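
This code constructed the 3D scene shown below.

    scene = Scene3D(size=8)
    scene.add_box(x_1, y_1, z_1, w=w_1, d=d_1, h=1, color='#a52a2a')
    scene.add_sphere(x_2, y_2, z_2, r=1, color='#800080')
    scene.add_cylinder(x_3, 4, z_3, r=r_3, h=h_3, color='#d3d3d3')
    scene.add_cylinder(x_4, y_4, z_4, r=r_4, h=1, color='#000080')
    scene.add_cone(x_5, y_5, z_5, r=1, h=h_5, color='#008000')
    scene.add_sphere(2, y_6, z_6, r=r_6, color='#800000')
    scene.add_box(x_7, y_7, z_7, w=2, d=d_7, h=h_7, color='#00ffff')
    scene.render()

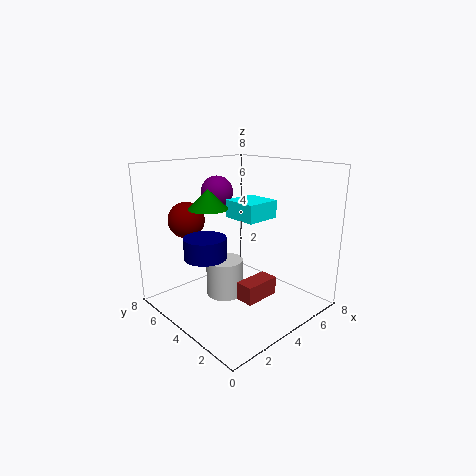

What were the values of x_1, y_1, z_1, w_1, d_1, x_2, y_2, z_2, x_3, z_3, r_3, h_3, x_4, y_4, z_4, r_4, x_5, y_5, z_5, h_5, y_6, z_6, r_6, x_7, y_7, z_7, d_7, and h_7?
x_1 = 3, y_1 = 2, z_1 = 1, w_1 = 2, d_1 = 1, x_2 = 5, y_2 = 7, z_2 = 6, x_3 = 3, z_3 = 1, r_3 = 1, h_3 = 2, x_4 = 1, y_4 = 3, z_4 = 4, r_4 = 1, x_5 = 2, y_5 = 4, z_5 = 6, h_5 = 1, y_6 = 6, z_6 = 5, r_6 = 1, x_7 = 4, y_7 = 3, z_7 = 5, d_7 = 2, h_7 = 1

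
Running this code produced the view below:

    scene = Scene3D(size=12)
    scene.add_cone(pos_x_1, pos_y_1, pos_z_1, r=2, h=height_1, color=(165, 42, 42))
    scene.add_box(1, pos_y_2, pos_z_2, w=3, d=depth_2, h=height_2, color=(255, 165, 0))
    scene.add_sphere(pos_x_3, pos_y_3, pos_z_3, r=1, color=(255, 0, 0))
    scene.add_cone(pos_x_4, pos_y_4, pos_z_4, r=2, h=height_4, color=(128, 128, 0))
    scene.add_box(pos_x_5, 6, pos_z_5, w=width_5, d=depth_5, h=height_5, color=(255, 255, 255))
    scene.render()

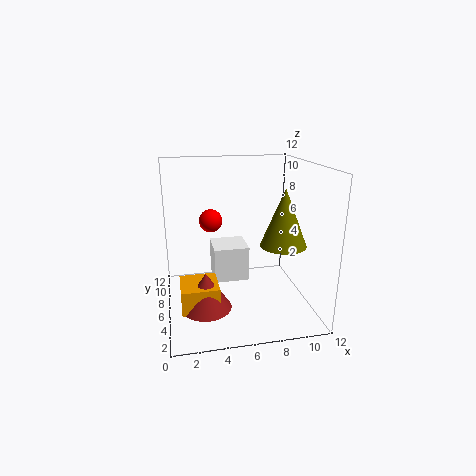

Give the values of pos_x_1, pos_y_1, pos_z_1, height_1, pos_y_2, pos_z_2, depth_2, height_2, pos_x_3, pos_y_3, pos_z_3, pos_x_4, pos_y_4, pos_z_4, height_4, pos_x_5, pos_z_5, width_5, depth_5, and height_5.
pos_x_1 = 3
pos_y_1 = 4
pos_z_1 = 1
height_1 = 3
pos_y_2 = 3
pos_z_2 = 1
depth_2 = 3
height_2 = 2
pos_x_3 = 4
pos_y_3 = 8
pos_z_3 = 7
pos_x_4 = 10
pos_y_4 = 6
pos_z_4 = 5
height_4 = 5
pos_x_5 = 4
pos_z_5 = 2
width_5 = 3
depth_5 = 3
height_5 = 3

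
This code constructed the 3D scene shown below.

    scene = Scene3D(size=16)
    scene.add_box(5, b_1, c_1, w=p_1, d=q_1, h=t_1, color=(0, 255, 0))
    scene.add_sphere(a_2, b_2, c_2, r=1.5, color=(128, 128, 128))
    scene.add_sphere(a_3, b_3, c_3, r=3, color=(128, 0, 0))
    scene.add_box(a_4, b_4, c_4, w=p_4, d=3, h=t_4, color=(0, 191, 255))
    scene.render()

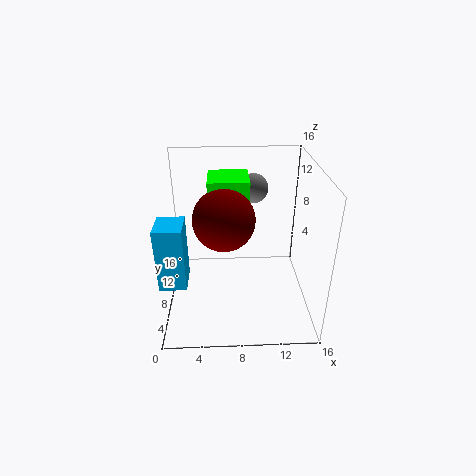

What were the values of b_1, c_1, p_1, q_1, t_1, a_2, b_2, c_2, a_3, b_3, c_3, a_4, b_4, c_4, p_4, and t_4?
b_1 = 5, c_1 = 13.5, p_1 = 4, q_1 = 4, t_1 = 2, a_2 = 9.5, b_2 = 7.5, c_2 = 14, a_3 = 6.5, b_3 = 4.5, c_3 = 12, a_4 = 0.5, b_4 = 0.5, c_4 = 7, p_4 = 2.5, t_4 = 6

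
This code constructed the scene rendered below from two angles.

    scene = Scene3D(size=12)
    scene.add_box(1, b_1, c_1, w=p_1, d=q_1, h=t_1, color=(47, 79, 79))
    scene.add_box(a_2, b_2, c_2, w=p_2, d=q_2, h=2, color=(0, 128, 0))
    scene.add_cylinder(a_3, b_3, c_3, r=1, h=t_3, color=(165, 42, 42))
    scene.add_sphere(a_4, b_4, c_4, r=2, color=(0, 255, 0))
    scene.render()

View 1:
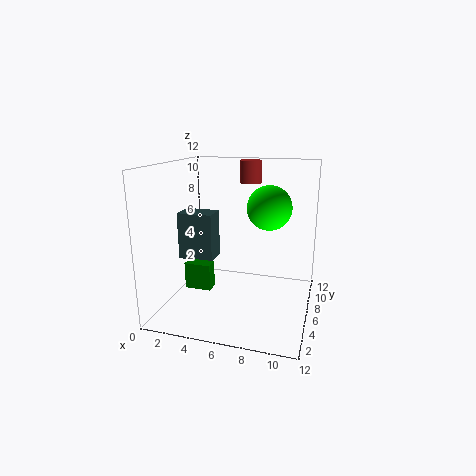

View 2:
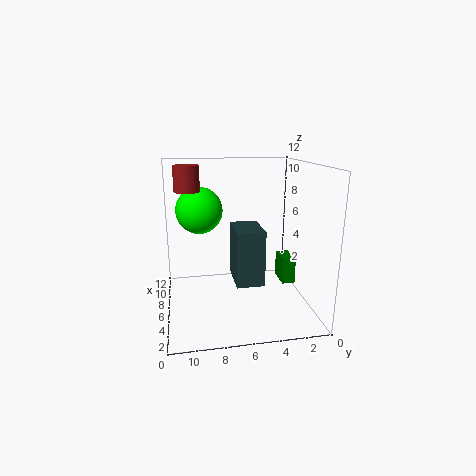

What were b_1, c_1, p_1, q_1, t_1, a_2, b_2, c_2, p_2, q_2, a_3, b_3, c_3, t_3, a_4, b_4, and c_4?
b_1 = 5
c_1 = 4
p_1 = 3
q_1 = 2
t_1 = 4
a_2 = 3
b_2 = 2
c_2 = 3
p_2 = 2
q_2 = 1
a_3 = 6
b_3 = 10
c_3 = 10
t_3 = 2
a_4 = 8
b_4 = 9
c_4 = 8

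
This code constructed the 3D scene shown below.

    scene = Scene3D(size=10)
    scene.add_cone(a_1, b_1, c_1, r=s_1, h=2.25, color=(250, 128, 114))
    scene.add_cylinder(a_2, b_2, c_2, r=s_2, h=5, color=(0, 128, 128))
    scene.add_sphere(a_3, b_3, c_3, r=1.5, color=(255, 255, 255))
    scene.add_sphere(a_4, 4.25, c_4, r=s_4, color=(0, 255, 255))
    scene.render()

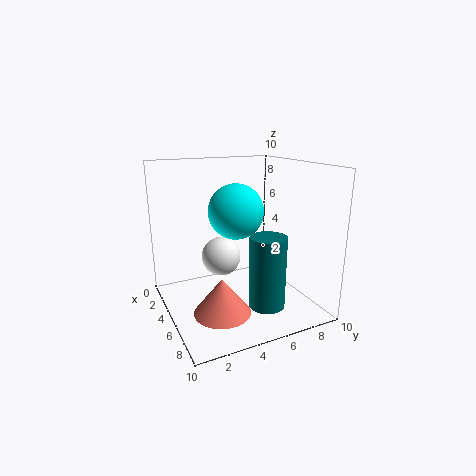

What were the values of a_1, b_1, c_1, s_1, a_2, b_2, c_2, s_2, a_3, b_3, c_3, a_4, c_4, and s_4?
a_1 = 8
b_1 = 2.5
c_1 = 1.5
s_1 = 1.75
a_2 = 7
b_2 = 6.25
c_2 = 0.5
s_2 = 1.25
a_3 = 2.5
b_3 = 4.75
c_3 = 2.75
a_4 = 6.25
c_4 = 7.25
s_4 = 1.75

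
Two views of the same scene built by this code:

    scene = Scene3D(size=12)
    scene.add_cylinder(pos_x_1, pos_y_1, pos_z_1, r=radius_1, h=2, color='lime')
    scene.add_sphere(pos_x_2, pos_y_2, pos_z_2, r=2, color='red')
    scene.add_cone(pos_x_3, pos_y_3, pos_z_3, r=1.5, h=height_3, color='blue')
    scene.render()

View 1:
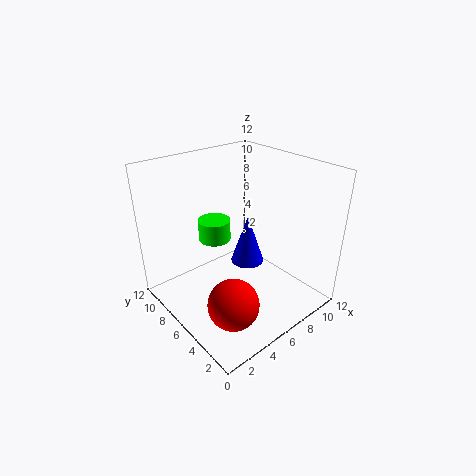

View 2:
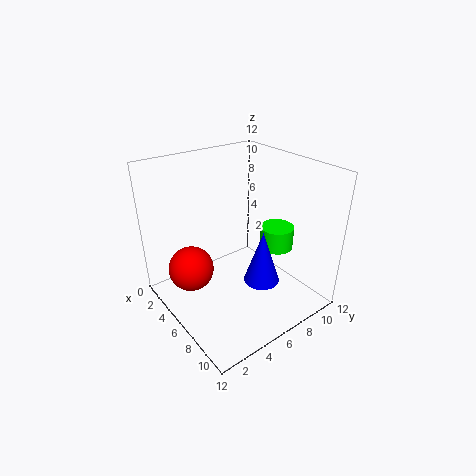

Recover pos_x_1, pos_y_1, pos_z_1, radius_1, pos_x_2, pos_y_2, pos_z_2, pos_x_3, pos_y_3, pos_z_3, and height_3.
pos_x_1 = 6.5, pos_y_1 = 10, pos_z_1 = 4, radius_1 = 1.5, pos_x_2 = 3, pos_y_2 = 3, pos_z_2 = 2.5, pos_x_3 = 8, pos_y_3 = 7, pos_z_3 = 2.5, height_3 = 4.5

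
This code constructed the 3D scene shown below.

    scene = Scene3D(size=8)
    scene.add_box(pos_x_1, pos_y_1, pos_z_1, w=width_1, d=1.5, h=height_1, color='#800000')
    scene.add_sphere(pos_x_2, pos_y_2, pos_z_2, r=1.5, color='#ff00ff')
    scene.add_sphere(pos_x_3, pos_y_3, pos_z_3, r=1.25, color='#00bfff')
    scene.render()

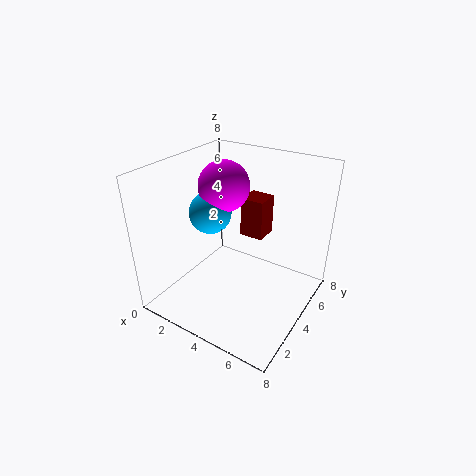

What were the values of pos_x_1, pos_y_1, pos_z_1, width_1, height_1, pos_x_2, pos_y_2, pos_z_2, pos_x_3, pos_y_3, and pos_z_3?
pos_x_1 = 2.75; pos_y_1 = 6.25; pos_z_1 = 2.75; width_1 = 1.5; height_1 = 2.5; pos_x_2 = 2.25; pos_y_2 = 5.25; pos_z_2 = 6.25; pos_x_3 = 1.75; pos_y_3 = 4.5; pos_z_3 = 4.75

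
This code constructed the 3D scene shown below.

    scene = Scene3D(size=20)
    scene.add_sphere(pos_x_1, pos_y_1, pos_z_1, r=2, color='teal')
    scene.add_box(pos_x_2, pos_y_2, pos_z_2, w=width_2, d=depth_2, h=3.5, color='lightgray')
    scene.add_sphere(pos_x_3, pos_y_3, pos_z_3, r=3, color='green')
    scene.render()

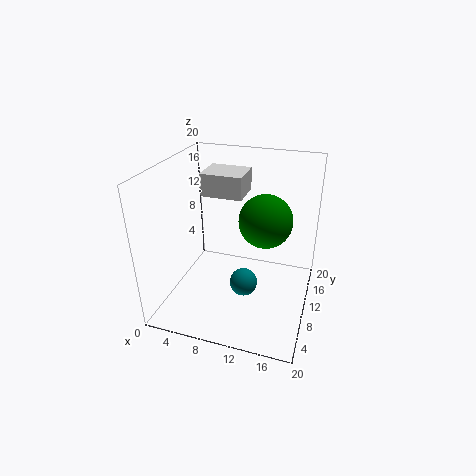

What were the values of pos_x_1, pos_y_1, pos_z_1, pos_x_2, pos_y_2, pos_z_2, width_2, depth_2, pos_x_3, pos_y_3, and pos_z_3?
pos_x_1 = 11
pos_y_1 = 9.5
pos_z_1 = 3
pos_x_2 = 2.5
pos_y_2 = 14.5
pos_z_2 = 13.5
width_2 = 6.5
depth_2 = 5.5
pos_x_3 = 15
pos_y_3 = 4.5
pos_z_3 = 16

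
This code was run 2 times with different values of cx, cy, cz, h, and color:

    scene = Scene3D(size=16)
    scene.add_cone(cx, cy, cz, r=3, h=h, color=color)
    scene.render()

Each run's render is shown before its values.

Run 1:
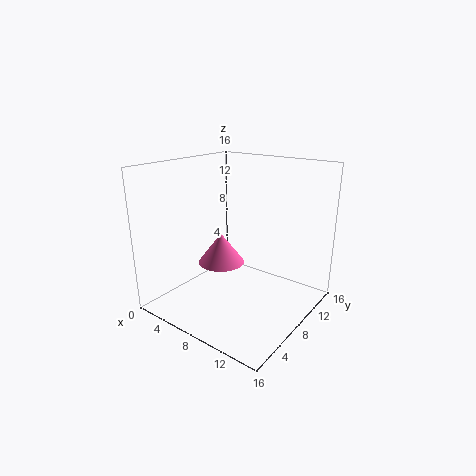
cx = 3
cy = 11
cz = 2.5
h = 4
color = 'hotpink'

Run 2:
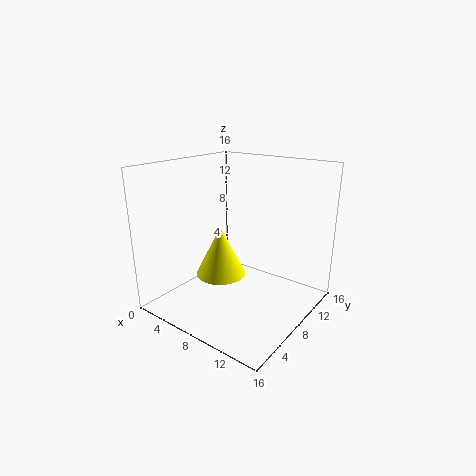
cx = 5
cy = 8.5
cz = 2.5
h = 6
color = 'yellow'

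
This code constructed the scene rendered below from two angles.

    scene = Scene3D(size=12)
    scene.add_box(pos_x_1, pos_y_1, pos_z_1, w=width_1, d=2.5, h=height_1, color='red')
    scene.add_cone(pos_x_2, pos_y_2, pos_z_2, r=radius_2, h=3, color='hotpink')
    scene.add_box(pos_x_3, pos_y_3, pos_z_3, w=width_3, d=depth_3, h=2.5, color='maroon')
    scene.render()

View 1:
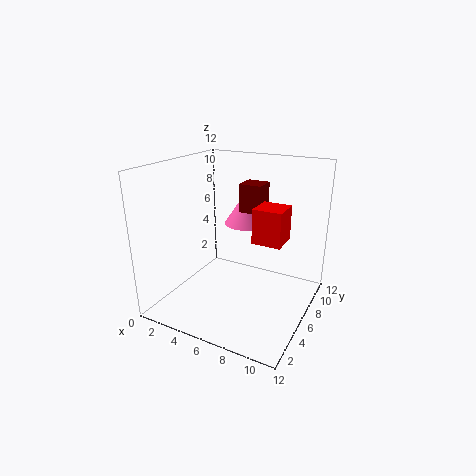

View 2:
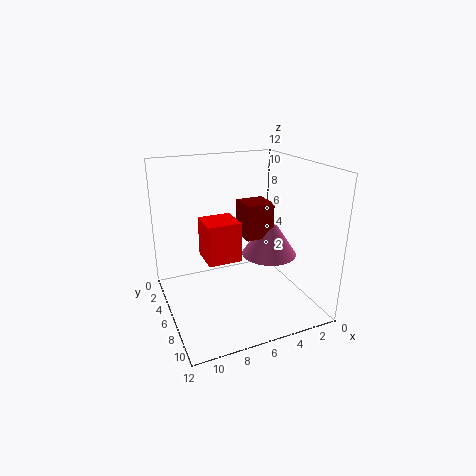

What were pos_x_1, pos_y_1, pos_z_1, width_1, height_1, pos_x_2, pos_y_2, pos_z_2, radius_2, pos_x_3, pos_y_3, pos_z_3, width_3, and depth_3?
pos_x_1 = 7; pos_y_1 = 6.5; pos_z_1 = 5.5; width_1 = 2.5; height_1 = 3; pos_x_2 = 5; pos_y_2 = 9.5; pos_z_2 = 6; radius_2 = 2; pos_x_3 = 5; pos_y_3 = 8; pos_z_3 = 7.5; width_3 = 2; depth_3 = 2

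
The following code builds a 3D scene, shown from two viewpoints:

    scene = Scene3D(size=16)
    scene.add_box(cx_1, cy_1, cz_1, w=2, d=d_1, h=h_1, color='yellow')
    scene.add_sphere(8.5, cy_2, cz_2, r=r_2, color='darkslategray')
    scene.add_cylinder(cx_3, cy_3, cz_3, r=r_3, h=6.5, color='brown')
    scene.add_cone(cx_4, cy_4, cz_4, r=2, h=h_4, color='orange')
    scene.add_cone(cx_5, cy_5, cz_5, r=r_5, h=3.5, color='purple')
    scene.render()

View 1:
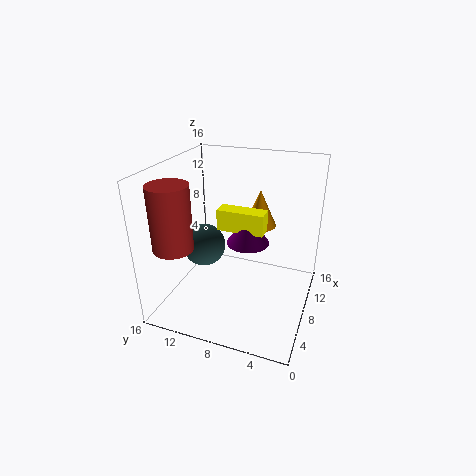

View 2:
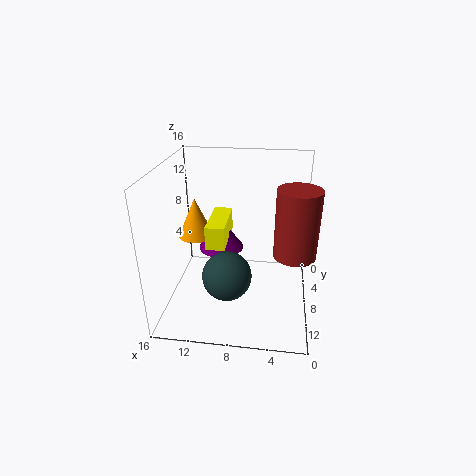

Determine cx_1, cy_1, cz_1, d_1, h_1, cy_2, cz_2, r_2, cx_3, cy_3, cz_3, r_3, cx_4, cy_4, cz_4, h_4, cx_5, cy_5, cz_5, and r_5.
cx_1 = 9, cy_1 = 5.5, cz_1 = 8, d_1 = 5.5, h_1 = 2.5, cy_2 = 12.5, cz_2 = 6, r_2 = 2.5, cx_3 = 2, cy_3 = 12.5, cz_3 = 9, r_3 = 2, cx_4 = 13, cy_4 = 7, cz_4 = 7.5, h_4 = 4.5, cx_5 = 10, cy_5 = 7.5, cz_5 = 6.5, r_5 = 2.5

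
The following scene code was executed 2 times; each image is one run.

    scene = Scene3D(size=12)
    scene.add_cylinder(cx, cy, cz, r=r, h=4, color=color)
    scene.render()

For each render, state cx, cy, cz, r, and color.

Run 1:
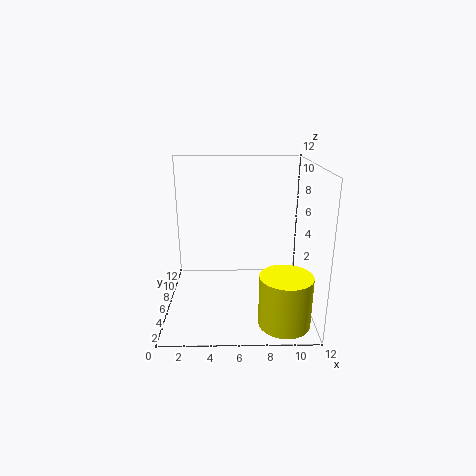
cx = 9.5
cy = 2
cz = 0.5
r = 2
color = 'yellow'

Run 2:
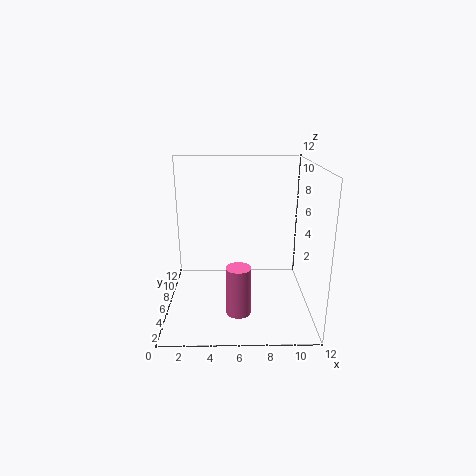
cx = 6
cy = 3.5
cz = 0.5
r = 1
color = 'hotpink'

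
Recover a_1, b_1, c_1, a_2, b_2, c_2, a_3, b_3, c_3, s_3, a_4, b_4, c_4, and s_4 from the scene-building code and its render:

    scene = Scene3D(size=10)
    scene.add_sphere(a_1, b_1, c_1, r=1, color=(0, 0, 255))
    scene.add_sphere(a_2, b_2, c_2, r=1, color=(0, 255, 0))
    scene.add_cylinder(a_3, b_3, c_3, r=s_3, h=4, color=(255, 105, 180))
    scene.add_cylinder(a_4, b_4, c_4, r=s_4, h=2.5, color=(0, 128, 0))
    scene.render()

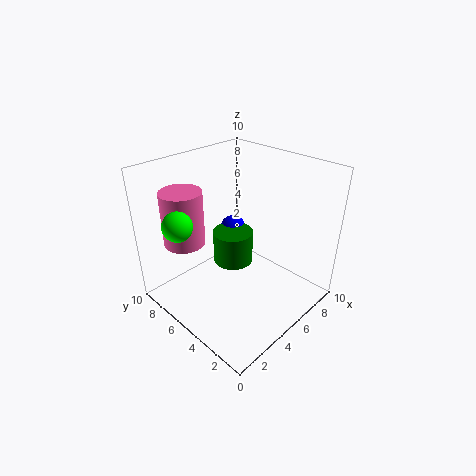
a_1 = 7, b_1 = 7.5, c_1 = 4, a_2 = 1.5, b_2 = 7, c_2 = 6.5, a_3 = 3, b_3 = 8.5, c_3 = 4, s_3 = 1.5, a_4 = 6, b_4 = 6.5, c_4 = 2, s_4 = 1.5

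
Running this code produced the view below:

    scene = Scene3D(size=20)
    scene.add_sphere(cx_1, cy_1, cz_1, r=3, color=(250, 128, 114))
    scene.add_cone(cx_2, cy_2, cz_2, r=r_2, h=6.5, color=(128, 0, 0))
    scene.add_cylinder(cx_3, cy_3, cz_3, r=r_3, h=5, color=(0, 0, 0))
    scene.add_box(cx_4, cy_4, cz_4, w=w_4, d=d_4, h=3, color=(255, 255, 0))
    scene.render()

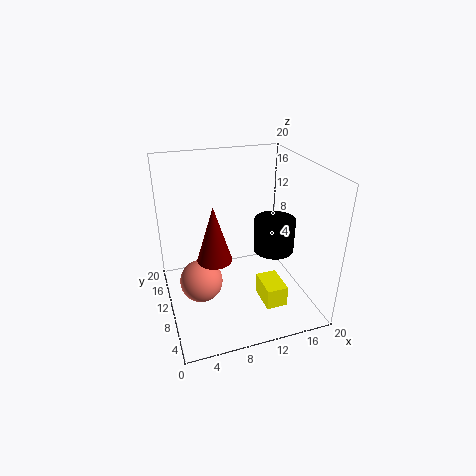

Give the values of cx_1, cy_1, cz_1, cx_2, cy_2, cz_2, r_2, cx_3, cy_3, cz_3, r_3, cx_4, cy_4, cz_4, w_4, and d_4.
cx_1 = 4.5; cy_1 = 10; cz_1 = 4; cx_2 = 5; cy_2 = 3.5; cz_2 = 11.5; r_2 = 2; cx_3 = 16; cy_3 = 11; cz_3 = 6.5; r_3 = 3; cx_4 = 12.5; cy_4 = 4.5; cz_4 = 1; w_4 = 3; d_4 = 4.5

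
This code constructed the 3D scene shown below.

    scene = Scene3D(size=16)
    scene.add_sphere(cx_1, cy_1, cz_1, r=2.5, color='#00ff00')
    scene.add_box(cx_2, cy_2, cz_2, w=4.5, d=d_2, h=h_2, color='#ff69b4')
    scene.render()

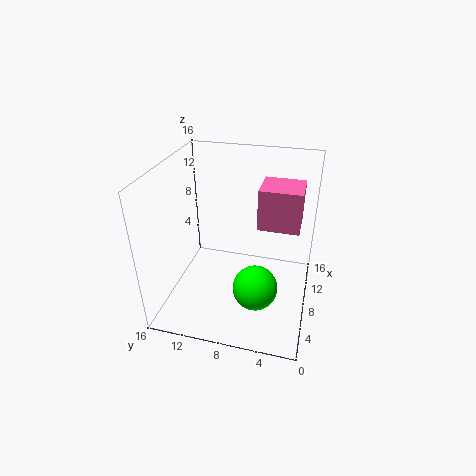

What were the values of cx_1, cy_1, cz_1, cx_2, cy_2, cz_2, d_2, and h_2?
cx_1 = 6
cy_1 = 5.5
cz_1 = 3
cx_2 = 11
cy_2 = 1.5
cz_2 = 7.5
d_2 = 5
h_2 = 5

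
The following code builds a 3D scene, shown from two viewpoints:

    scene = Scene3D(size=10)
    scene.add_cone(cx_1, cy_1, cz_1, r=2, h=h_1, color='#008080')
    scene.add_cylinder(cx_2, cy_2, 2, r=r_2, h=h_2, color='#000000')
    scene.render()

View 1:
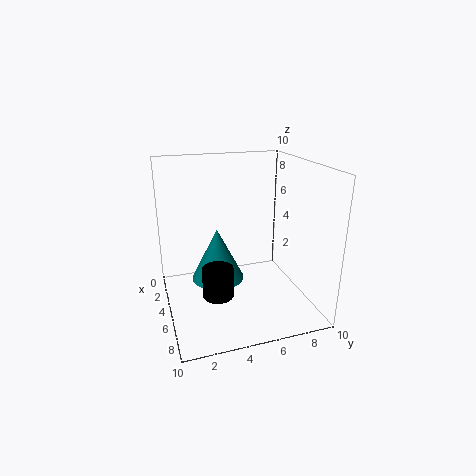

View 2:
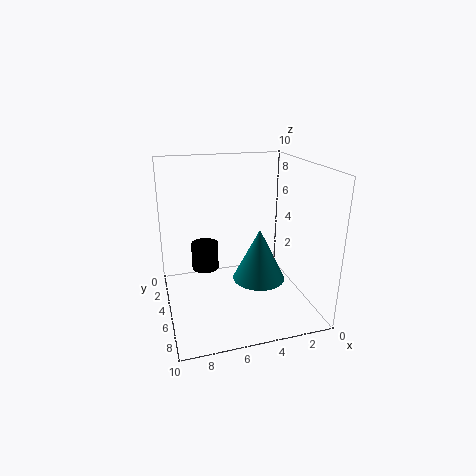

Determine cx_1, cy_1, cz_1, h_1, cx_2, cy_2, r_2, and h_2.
cx_1 = 3; cy_1 = 4; cz_1 = 1; h_1 = 4; cx_2 = 7; cy_2 = 3; r_2 = 1; h_2 = 2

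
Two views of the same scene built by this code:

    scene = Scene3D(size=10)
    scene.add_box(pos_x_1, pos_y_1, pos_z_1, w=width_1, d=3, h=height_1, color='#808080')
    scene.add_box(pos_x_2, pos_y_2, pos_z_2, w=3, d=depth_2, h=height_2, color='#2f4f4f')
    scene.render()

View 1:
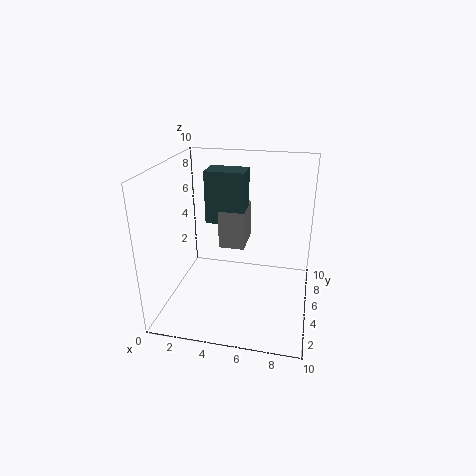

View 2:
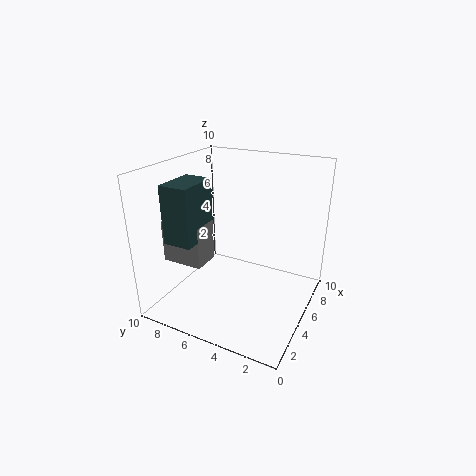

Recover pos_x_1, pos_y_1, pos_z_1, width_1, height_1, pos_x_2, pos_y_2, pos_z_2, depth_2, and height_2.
pos_x_1 = 3; pos_y_1 = 7; pos_z_1 = 3; width_1 = 2; height_1 = 3; pos_x_2 = 2; pos_y_2 = 7; pos_z_2 = 5; depth_2 = 2; height_2 = 4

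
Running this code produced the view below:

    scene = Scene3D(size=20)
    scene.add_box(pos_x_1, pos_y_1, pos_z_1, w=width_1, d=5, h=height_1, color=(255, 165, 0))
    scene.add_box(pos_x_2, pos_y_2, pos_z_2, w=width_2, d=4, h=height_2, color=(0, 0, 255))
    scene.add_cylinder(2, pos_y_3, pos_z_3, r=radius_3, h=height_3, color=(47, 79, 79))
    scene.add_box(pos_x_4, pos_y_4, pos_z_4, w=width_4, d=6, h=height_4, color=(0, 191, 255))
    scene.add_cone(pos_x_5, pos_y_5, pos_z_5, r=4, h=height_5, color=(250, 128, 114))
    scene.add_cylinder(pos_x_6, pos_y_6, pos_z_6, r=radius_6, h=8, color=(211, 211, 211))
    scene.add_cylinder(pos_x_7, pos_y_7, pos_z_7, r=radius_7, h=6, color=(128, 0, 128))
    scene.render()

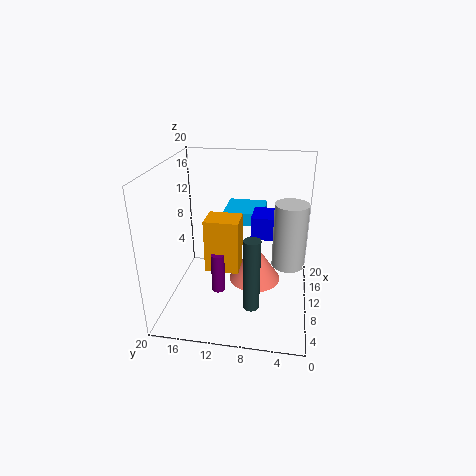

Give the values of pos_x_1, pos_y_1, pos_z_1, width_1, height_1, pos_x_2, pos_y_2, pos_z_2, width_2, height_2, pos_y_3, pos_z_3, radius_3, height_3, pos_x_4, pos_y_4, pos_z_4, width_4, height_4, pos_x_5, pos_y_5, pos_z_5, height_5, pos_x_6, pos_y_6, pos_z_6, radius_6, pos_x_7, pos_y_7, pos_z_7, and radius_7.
pos_x_1 = 10
pos_y_1 = 10
pos_z_1 = 4
width_1 = 4
height_1 = 8
pos_x_2 = 8
pos_y_2 = 4
pos_z_2 = 11
width_2 = 4
height_2 = 3
pos_y_3 = 7
pos_z_3 = 5
radius_3 = 1
height_3 = 9
pos_x_4 = 14
pos_y_4 = 7
pos_z_4 = 10
width_4 = 6
height_4 = 2
pos_x_5 = 14
pos_y_5 = 8
pos_z_5 = 1
height_5 = 6
pos_x_6 = 6
pos_y_6 = 3
pos_z_6 = 9
radius_6 = 2
pos_x_7 = 10
pos_y_7 = 13
pos_z_7 = 1
radius_7 = 1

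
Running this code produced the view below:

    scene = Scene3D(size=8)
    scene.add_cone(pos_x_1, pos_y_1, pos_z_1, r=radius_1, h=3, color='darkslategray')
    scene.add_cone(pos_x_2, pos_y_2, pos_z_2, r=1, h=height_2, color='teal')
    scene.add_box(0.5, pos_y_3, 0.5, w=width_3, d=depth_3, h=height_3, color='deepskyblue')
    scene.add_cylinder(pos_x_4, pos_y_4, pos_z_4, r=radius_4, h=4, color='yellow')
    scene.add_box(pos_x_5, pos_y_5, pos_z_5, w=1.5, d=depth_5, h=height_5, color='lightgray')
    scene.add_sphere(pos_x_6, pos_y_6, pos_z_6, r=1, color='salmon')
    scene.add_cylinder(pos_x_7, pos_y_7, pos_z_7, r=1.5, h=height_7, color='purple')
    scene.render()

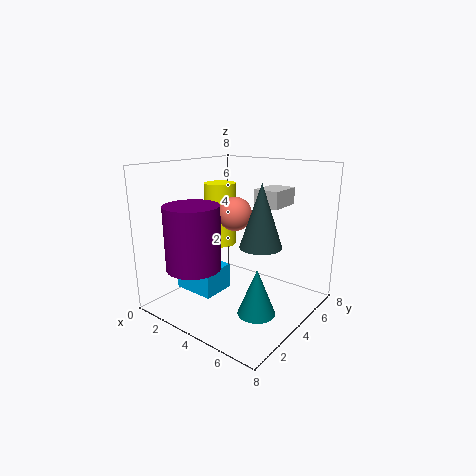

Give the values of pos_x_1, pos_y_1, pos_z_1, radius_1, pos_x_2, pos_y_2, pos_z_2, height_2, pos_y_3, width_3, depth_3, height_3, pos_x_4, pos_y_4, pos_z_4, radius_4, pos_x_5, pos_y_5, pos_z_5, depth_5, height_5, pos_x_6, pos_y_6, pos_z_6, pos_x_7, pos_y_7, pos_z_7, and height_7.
pos_x_1 = 6.5; pos_y_1 = 2.5; pos_z_1 = 4.5; radius_1 = 1; pos_x_2 = 6; pos_y_2 = 3; pos_z_2 = 0.5; height_2 = 2.5; pos_y_3 = 2.5; width_3 = 2.5; depth_3 = 2; height_3 = 1.5; pos_x_4 = 1; pos_y_4 = 6; pos_z_4 = 2.5; radius_4 = 1; pos_x_5 = 4; pos_y_5 = 5.5; pos_z_5 = 5.5; depth_5 = 2; height_5 = 1; pos_x_6 = 3; pos_y_6 = 5; pos_z_6 = 5; pos_x_7 = 2.5; pos_y_7 = 2; pos_z_7 = 2.5; height_7 = 3.5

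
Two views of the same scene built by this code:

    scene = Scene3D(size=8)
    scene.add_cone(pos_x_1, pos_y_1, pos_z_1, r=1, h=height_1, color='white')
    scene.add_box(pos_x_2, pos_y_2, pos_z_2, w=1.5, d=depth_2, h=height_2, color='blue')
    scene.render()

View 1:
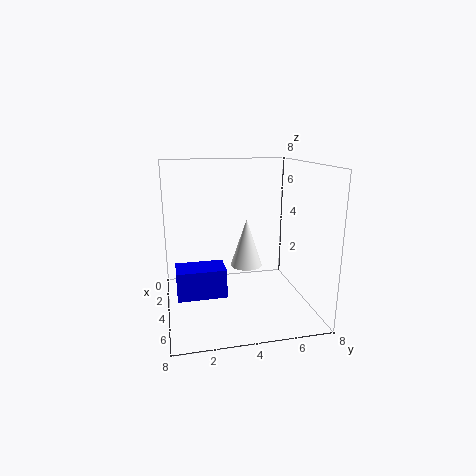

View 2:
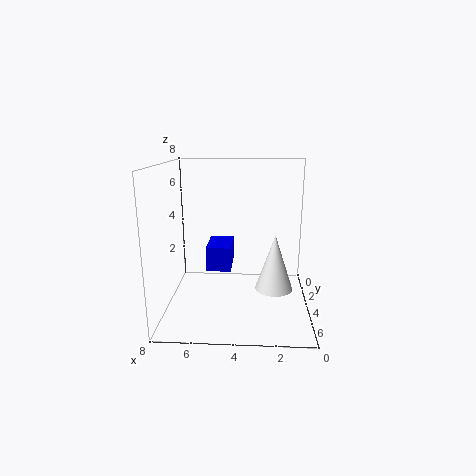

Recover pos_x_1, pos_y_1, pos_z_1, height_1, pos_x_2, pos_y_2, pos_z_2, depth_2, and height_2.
pos_x_1 = 2, pos_y_1 = 5, pos_z_1 = 1.5, height_1 = 3, pos_x_2 = 4.5, pos_y_2 = 0.5, pos_z_2 = 1.5, depth_2 = 2.5, height_2 = 1.5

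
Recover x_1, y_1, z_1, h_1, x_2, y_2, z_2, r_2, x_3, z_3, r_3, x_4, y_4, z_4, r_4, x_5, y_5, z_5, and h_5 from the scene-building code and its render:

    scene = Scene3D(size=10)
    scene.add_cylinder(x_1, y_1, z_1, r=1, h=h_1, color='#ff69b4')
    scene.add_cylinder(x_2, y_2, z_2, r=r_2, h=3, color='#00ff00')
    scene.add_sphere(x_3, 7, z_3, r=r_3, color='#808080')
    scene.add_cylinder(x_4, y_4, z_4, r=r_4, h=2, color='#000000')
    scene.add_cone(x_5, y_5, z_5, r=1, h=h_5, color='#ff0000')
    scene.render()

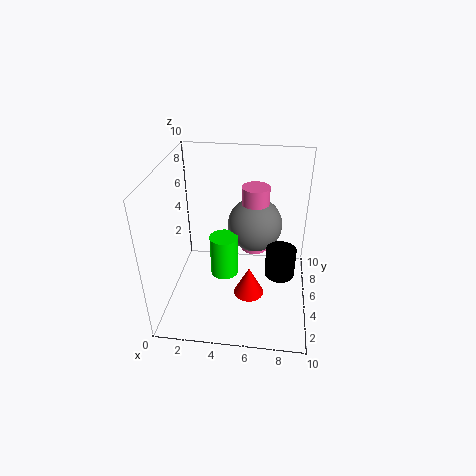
x_1 = 6
y_1 = 7
z_1 = 3
h_1 = 5
x_2 = 4
y_2 = 5
z_2 = 2
r_2 = 1
x_3 = 6
z_3 = 5
r_3 = 2
x_4 = 8
y_4 = 4
z_4 = 3
r_4 = 1
x_5 = 6
y_5 = 3
z_5 = 2
h_5 = 2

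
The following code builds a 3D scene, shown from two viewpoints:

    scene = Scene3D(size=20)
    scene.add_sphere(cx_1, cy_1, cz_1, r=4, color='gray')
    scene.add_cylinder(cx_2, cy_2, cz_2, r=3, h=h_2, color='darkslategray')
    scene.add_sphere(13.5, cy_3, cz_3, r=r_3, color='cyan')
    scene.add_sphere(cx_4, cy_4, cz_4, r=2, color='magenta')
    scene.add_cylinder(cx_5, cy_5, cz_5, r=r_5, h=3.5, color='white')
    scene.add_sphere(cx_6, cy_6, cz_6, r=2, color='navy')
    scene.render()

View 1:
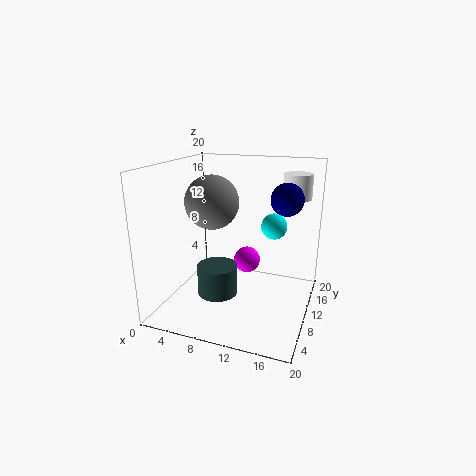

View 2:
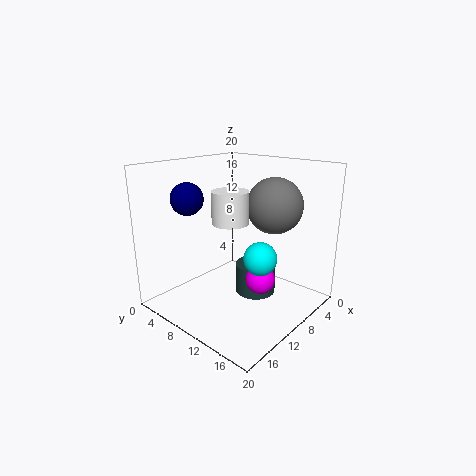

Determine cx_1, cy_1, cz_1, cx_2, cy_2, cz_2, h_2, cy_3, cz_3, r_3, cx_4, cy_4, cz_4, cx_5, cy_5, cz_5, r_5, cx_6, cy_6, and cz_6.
cx_1 = 5, cy_1 = 12.5, cz_1 = 14, cx_2 = 6.5, cy_2 = 10.5, cz_2 = 0.5, h_2 = 4.5, cy_3 = 16.5, cz_3 = 10, r_3 = 2, cx_4 = 10, cy_4 = 14, cz_4 = 5, cx_5 = 17, cy_5 = 15, cz_5 = 15, r_5 = 2, cx_6 = 17, cy_6 = 8, cz_6 = 16.5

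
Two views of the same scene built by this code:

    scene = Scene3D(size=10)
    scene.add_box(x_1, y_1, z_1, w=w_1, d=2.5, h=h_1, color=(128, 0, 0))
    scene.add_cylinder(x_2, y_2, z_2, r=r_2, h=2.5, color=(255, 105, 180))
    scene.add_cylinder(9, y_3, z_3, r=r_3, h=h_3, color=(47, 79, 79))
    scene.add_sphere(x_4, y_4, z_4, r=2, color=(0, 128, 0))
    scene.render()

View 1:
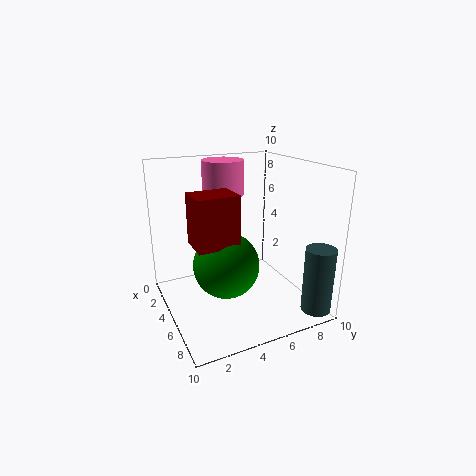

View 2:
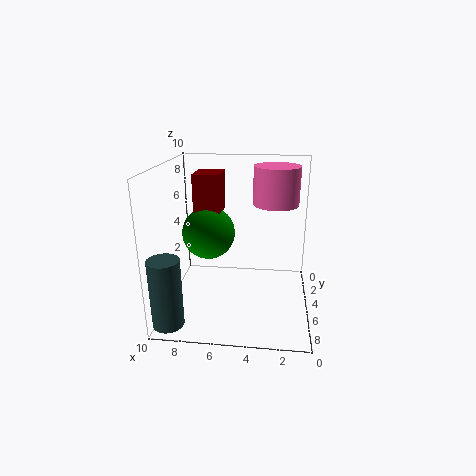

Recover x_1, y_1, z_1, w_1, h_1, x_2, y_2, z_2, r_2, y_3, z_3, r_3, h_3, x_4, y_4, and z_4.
x_1 = 6.5; y_1 = 1; z_1 = 6; w_1 = 2; h_1 = 3; x_2 = 2.5; y_2 = 5; z_2 = 7.5; r_2 = 1.5; y_3 = 9; z_3 = 0.5; r_3 = 1; h_3 = 4.5; x_4 = 7.5; y_4 = 3; z_4 = 4.5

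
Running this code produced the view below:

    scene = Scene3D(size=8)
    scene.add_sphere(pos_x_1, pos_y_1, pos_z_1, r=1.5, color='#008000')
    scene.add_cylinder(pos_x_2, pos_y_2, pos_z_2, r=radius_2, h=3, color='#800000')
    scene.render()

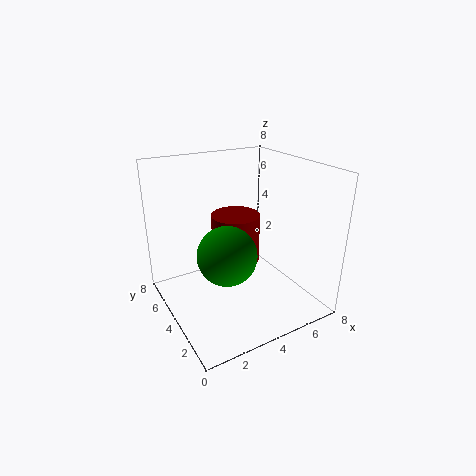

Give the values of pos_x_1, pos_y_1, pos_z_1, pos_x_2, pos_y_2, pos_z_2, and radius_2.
pos_x_1 = 2.5
pos_y_1 = 2.5
pos_z_1 = 4
pos_x_2 = 5
pos_y_2 = 6
pos_z_2 = 1.5
radius_2 = 1.5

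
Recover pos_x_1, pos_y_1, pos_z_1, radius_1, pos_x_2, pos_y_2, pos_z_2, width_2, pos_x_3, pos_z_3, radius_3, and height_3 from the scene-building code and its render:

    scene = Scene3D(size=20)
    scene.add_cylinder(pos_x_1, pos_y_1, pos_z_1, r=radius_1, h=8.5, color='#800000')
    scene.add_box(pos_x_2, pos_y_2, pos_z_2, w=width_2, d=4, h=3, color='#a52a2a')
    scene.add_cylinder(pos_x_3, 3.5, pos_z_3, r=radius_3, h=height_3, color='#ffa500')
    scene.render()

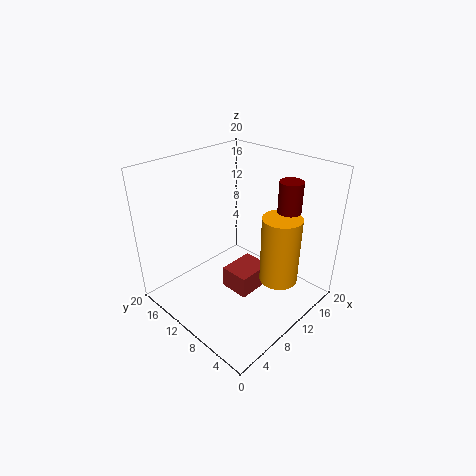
pos_x_1 = 13, pos_y_1 = 4, pos_z_1 = 10.5, radius_1 = 1.5, pos_x_2 = 7, pos_y_2 = 6, pos_z_2 = 3.5, width_2 = 5, pos_x_3 = 11, pos_z_3 = 6, radius_3 = 2.5, height_3 = 9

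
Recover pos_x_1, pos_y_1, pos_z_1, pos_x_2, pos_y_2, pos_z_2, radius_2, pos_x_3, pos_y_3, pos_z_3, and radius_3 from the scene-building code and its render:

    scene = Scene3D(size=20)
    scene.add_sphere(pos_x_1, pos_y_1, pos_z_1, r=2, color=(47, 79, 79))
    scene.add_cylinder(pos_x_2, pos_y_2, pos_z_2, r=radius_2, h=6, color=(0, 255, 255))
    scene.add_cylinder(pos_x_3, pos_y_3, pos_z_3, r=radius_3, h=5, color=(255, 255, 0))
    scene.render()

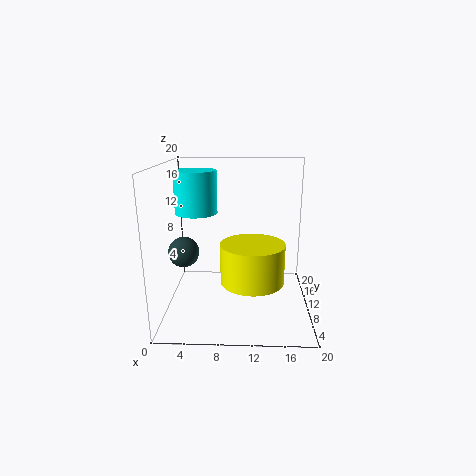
pos_x_1 = 3
pos_y_1 = 7
pos_z_1 = 9
pos_x_2 = 4
pos_y_2 = 12
pos_z_2 = 13
radius_2 = 3
pos_x_3 = 12
pos_y_3 = 5
pos_z_3 = 6
radius_3 = 4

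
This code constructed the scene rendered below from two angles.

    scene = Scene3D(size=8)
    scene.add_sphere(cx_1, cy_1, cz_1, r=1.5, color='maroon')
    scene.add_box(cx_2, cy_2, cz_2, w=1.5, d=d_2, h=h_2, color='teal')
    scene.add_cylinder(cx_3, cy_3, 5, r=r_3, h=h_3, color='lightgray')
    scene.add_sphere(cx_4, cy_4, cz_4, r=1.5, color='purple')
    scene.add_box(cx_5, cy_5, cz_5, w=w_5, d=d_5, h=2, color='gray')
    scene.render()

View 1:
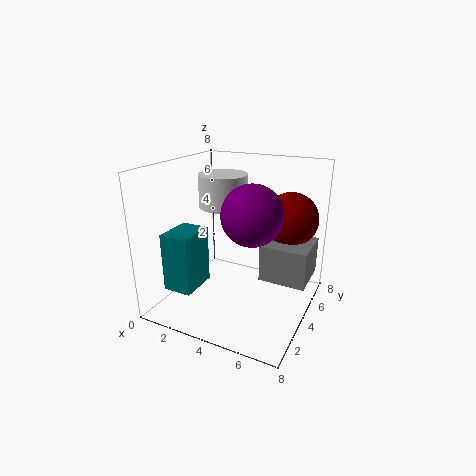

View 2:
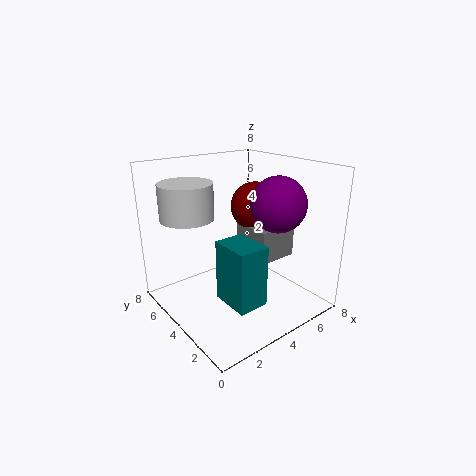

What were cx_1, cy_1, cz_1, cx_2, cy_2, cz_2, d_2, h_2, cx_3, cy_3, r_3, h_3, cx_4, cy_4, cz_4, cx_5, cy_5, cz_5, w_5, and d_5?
cx_1 = 6.5
cy_1 = 5.5
cz_1 = 5
cx_2 = 1.5
cy_2 = 0.5
cz_2 = 2
d_2 = 2
h_2 = 3
cx_3 = 2
cy_3 = 6
r_3 = 1.5
h_3 = 2
cx_4 = 5.5
cy_4 = 2.5
cz_4 = 6
cx_5 = 5.5
cy_5 = 3.5
cz_5 = 2
w_5 = 2.5
d_5 = 2.5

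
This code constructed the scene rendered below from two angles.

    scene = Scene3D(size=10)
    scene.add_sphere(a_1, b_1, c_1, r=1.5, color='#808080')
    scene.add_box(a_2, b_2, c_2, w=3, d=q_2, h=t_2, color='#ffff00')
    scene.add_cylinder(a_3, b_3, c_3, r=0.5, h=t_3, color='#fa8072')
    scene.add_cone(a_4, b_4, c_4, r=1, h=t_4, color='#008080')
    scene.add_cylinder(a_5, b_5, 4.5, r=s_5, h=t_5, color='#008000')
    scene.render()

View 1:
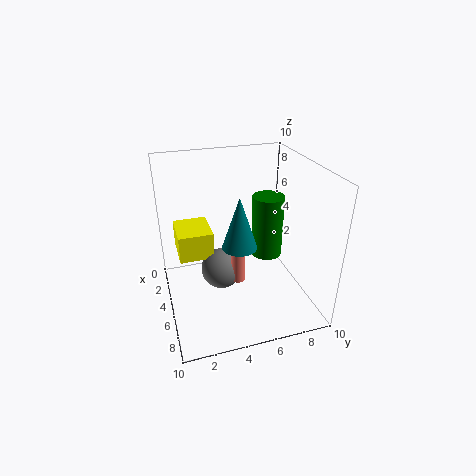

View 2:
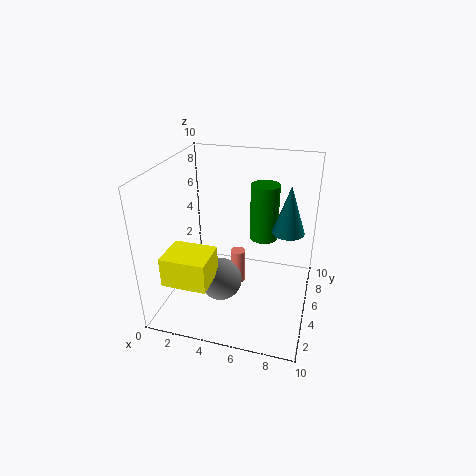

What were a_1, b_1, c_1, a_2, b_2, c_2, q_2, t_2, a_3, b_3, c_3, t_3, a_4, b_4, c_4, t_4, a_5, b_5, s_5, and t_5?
a_1 = 4; b_1 = 4; c_1 = 2; a_2 = 1; b_2 = 1; c_2 = 3; q_2 = 2.5; t_2 = 2; a_3 = 5; b_3 = 5; c_3 = 1.5; t_3 = 2.5; a_4 = 8.5; b_4 = 4; c_4 = 6.5; t_4 = 3; a_5 = 6.5; b_5 = 6.5; s_5 = 1; t_5 = 4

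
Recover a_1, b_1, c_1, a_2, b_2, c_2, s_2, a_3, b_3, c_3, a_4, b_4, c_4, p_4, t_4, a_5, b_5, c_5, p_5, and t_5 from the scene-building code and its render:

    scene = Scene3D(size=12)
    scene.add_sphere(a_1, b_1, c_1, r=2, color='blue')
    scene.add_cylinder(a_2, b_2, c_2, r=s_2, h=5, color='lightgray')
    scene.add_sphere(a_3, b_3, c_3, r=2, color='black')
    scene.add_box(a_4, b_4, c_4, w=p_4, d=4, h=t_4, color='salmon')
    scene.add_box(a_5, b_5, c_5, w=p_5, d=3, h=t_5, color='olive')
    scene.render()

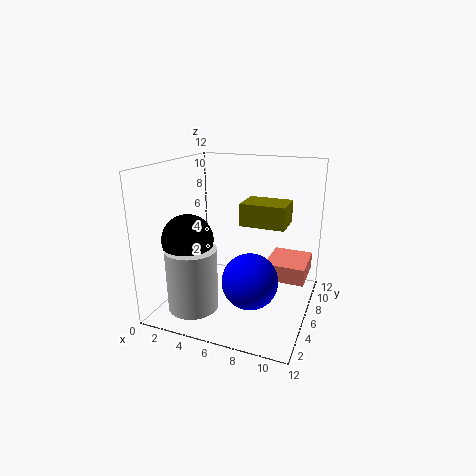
a_1 = 8.5, b_1 = 2, c_1 = 4.5, a_2 = 3.5, b_2 = 2.5, c_2 = 1, s_2 = 2, a_3 = 3, b_3 = 3, c_3 = 6.5, a_4 = 8, b_4 = 7, c_4 = 2, p_4 = 3.5, t_4 = 1.5, a_5 = 5.5, b_5 = 7.5, c_5 = 6.5, p_5 = 4, t_5 = 2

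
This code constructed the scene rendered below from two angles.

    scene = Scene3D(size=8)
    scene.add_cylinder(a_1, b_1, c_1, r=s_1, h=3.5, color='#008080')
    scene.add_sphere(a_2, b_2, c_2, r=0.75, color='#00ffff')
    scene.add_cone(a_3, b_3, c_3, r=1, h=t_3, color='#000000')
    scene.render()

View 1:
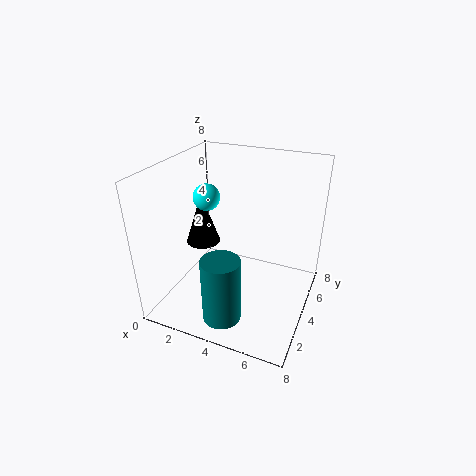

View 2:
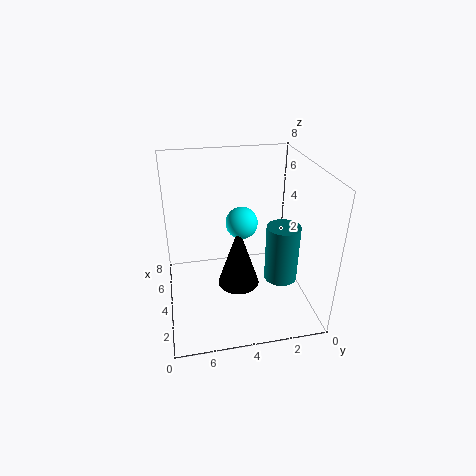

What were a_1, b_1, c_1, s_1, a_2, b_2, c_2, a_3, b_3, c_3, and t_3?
a_1 = 4.25; b_1 = 1.25; c_1 = 0.75; s_1 = 1; a_2 = 2; b_2 = 4.25; c_2 = 6; a_3 = 1.5; b_3 = 4.5; c_3 = 3; t_3 = 3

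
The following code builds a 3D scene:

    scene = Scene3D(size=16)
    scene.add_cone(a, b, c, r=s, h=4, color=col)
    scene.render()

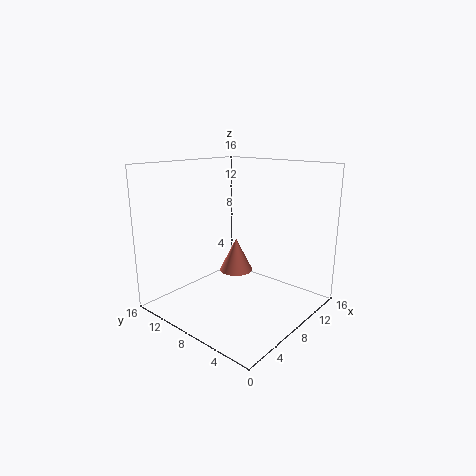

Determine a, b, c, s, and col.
a = 10; b = 10; c = 3; s = 2; col = 'salmon'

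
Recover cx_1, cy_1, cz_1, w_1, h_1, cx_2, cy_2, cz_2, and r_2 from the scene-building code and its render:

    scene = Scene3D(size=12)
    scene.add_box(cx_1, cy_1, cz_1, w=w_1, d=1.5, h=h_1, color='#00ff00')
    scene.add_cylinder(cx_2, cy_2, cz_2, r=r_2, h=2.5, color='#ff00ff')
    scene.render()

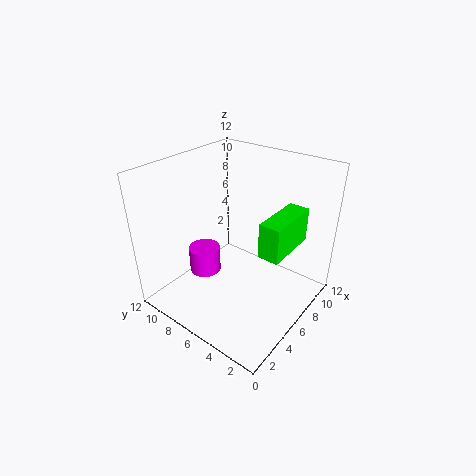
cx_1 = 3, cy_1 = 0.5, cz_1 = 7.5, w_1 = 4, h_1 = 2.5, cx_2 = 6.5, cy_2 = 10.5, cz_2 = 0.5, r_2 = 1.5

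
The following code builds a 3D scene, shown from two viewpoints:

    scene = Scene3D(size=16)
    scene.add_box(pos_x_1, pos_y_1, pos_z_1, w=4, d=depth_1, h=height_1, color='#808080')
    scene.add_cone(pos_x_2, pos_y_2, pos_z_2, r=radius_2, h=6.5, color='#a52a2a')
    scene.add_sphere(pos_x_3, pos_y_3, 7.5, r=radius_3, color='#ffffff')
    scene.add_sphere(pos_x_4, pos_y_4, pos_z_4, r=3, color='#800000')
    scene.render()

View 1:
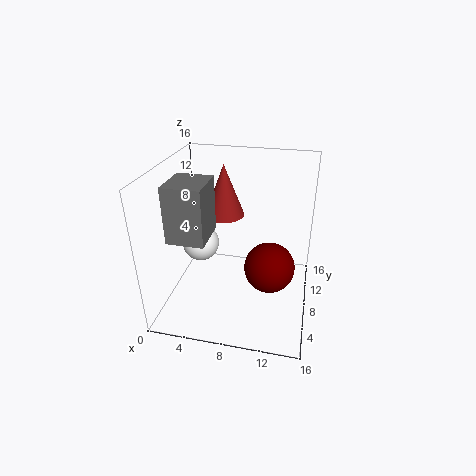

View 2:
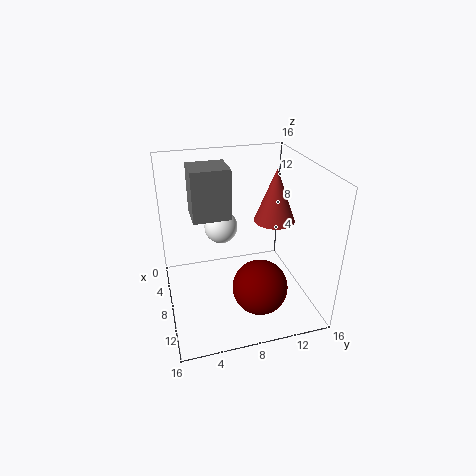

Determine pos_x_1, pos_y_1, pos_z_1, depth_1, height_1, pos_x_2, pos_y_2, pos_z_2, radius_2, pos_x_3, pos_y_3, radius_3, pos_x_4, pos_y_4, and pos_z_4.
pos_x_1 = 1.5, pos_y_1 = 3.5, pos_z_1 = 9, depth_1 = 4.5, height_1 = 6, pos_x_2 = 5, pos_y_2 = 13.5, pos_z_2 = 8, radius_2 = 2.5, pos_x_3 = 4, pos_y_3 = 7, radius_3 = 2, pos_x_4 = 11.5, pos_y_4 = 9.5, pos_z_4 = 3.5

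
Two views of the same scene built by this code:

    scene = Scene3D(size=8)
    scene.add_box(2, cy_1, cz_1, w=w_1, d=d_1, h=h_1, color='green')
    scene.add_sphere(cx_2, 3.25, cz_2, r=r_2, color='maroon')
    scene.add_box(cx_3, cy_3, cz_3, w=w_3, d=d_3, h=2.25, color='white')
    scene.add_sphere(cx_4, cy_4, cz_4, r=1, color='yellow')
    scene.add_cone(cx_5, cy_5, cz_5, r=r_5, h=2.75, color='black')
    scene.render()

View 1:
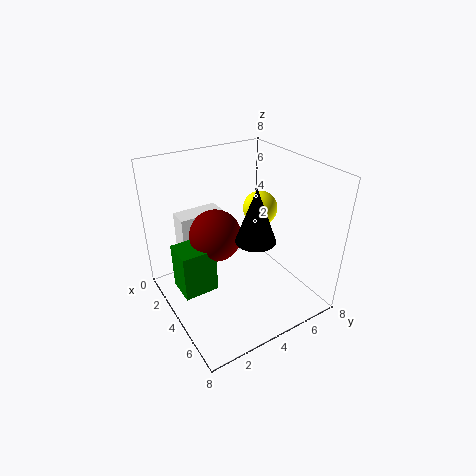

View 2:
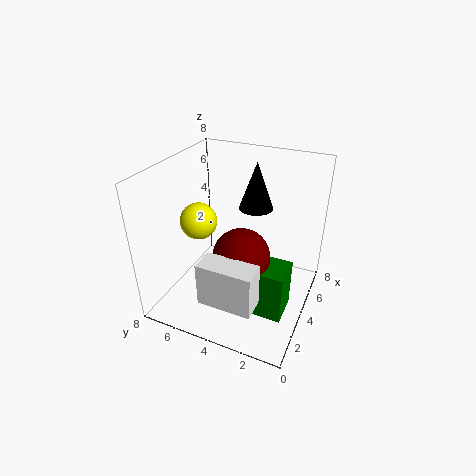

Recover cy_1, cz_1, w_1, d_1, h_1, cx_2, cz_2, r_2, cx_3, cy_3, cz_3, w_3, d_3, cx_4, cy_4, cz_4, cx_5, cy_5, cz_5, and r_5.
cy_1 = 0.75, cz_1 = 0.75, w_1 = 1.75, d_1 = 2, h_1 = 2.75, cx_2 = 2.75, cz_2 = 3.75, r_2 = 1.5, cx_3 = 0.25, cy_3 = 1.75, cz_3 = 2.25, w_3 = 1.25, d_3 = 2.75, cx_4 = 3.25, cy_4 = 6, cz_4 = 5, cx_5 = 6, cy_5 = 3.75, cz_5 = 5, r_5 = 1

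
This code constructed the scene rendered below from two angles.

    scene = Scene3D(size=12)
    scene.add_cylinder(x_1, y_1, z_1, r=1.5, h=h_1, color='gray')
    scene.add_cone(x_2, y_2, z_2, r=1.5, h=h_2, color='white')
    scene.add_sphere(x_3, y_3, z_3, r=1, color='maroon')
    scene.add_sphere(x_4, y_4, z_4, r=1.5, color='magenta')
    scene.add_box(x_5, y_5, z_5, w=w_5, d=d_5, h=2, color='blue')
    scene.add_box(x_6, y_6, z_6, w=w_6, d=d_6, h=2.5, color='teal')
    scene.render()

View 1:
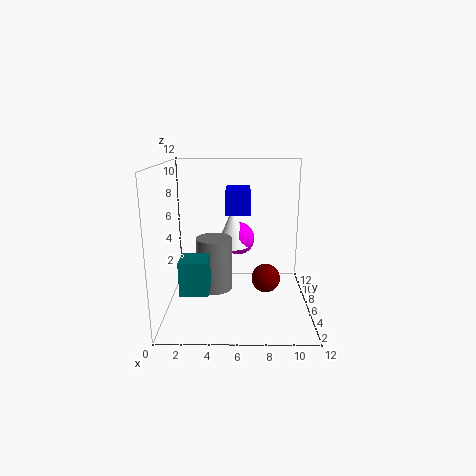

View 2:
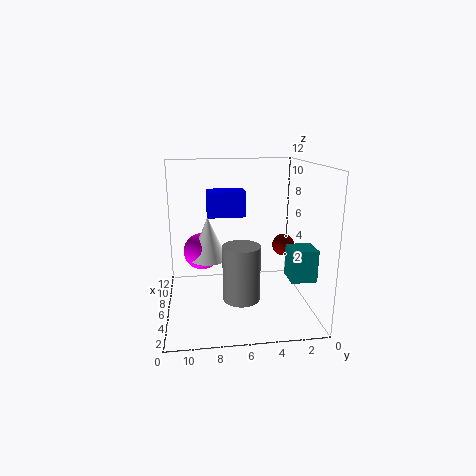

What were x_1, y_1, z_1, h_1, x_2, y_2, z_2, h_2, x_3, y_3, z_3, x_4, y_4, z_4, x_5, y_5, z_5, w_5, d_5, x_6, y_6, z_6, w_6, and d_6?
x_1 = 4
y_1 = 6
z_1 = 1.5
h_1 = 4.5
x_2 = 5.5
y_2 = 8.5
z_2 = 4.5
h_2 = 3.5
x_3 = 8
y_3 = 1.5
z_3 = 4.5
x_4 = 6
y_4 = 9
z_4 = 5
x_5 = 5
y_5 = 5.5
z_5 = 8
w_5 = 2
d_5 = 3
x_6 = 2
y_6 = 0.5
z_6 = 3.5
w_6 = 2
d_6 = 2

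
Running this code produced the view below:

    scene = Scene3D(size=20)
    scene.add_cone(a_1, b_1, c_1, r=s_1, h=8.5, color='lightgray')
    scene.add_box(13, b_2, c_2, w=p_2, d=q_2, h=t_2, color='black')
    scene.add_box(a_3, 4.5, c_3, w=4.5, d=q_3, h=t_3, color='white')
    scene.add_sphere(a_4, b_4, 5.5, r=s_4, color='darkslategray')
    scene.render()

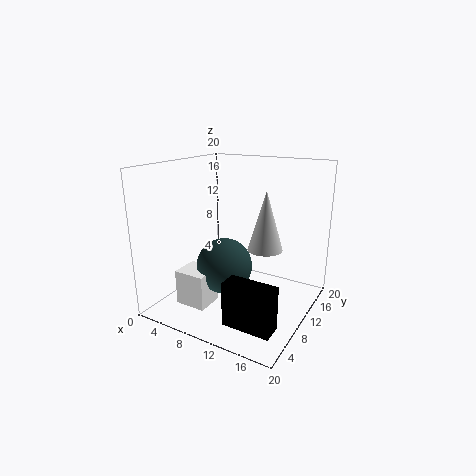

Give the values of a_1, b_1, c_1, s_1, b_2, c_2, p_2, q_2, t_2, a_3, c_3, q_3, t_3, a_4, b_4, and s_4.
a_1 = 13; b_1 = 12.5; c_1 = 8; s_1 = 2.5; b_2 = 1; c_2 = 2.5; p_2 = 6; q_2 = 2.5; t_2 = 5.5; a_3 = 3; c_3 = 0.5; q_3 = 4; t_3 = 5; a_4 = 8; b_4 = 9.5; s_4 = 4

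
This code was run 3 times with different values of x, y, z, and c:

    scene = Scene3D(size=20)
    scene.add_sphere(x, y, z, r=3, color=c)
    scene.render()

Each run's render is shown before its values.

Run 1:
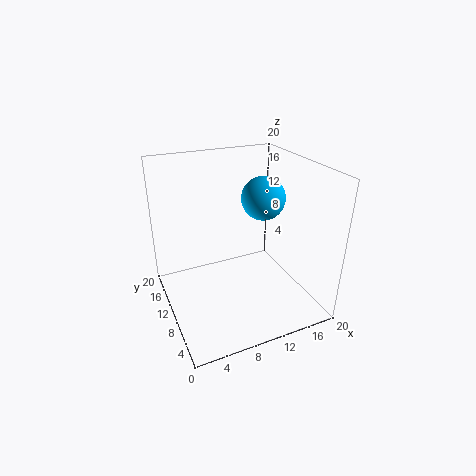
x = 13.75
y = 10
z = 15.25
c = 'deepskyblue'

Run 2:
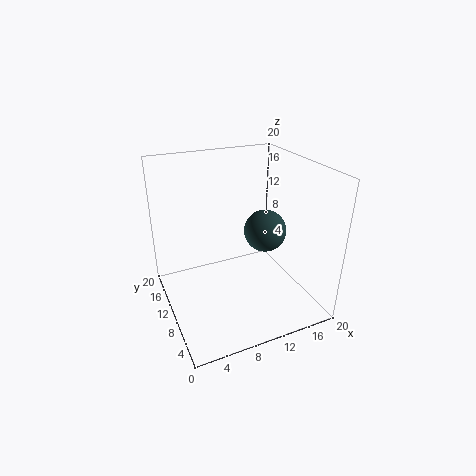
x = 14.25
y = 10
z = 10.25
c = 'darkslategray'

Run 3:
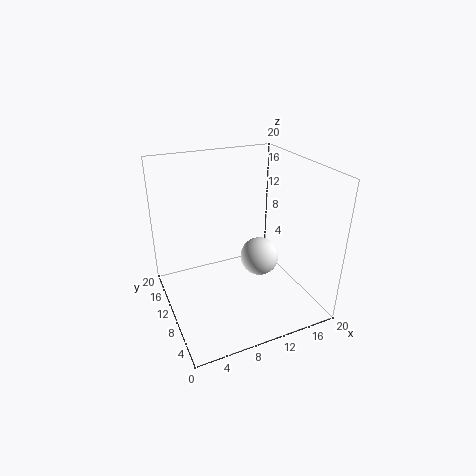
x = 15
y = 12.75
z = 4.25
c = 'white'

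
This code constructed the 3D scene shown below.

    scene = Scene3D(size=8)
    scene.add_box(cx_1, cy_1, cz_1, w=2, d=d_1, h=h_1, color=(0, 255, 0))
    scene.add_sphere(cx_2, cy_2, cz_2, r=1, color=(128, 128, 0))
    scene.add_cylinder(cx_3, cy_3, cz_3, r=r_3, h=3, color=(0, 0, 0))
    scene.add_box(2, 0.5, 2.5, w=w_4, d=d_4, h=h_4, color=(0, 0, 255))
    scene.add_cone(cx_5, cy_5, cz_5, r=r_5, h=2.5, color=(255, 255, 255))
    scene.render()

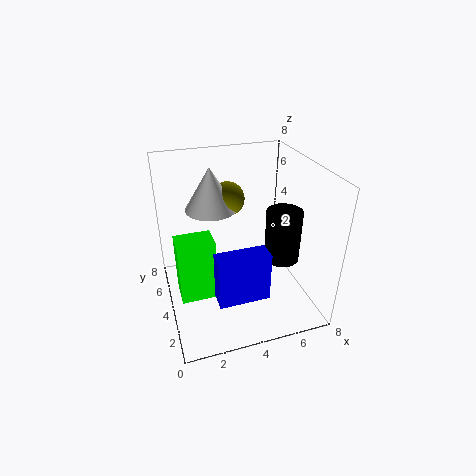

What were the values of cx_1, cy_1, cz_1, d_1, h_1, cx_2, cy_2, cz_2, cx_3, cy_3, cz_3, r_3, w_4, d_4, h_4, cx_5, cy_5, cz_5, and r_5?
cx_1 = 0.5
cy_1 = 3
cz_1 = 1
d_1 = 1.5
h_1 = 3.5
cx_2 = 4
cy_2 = 6
cz_2 = 5.5
cx_3 = 6.5
cy_3 = 3.5
cz_3 = 2.5
r_3 = 1
w_4 = 2.5
d_4 = 1
h_4 = 2.5
cx_5 = 3
cy_5 = 6
cz_5 = 5
r_5 = 1.5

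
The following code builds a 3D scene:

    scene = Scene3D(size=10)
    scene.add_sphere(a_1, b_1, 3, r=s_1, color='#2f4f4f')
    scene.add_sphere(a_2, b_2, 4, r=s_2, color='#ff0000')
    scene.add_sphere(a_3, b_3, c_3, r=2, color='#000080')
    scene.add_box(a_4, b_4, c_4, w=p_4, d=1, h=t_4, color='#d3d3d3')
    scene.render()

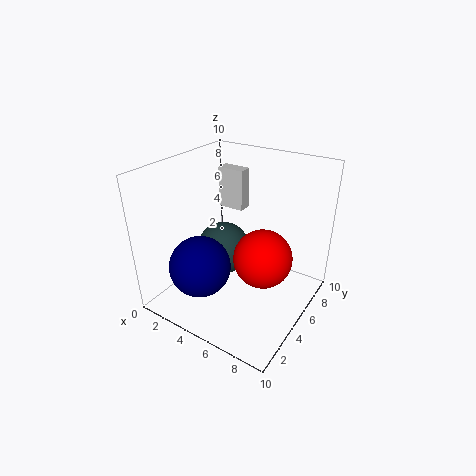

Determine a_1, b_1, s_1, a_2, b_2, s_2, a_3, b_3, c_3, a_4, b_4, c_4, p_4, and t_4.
a_1 = 3
b_1 = 6
s_1 = 2
a_2 = 7
b_2 = 5
s_2 = 2
a_3 = 4
b_3 = 2
c_3 = 4
a_4 = 2
b_4 = 7
c_4 = 6
p_4 = 2
t_4 = 3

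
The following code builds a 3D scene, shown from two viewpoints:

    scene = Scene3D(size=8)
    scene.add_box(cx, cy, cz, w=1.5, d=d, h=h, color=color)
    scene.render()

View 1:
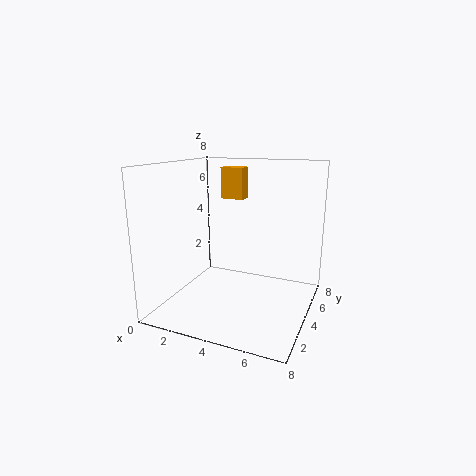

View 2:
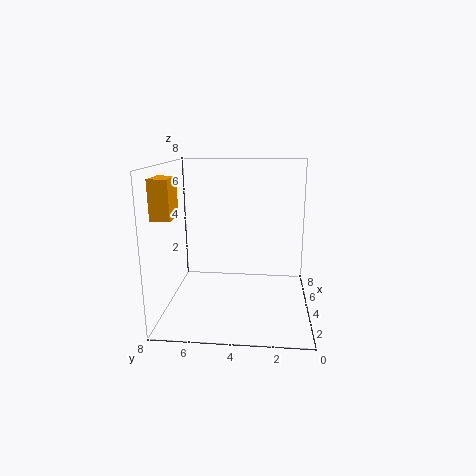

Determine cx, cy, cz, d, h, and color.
cx = 1.5
cy = 7
cz = 5.5
d = 1
h = 2
color = 'orange'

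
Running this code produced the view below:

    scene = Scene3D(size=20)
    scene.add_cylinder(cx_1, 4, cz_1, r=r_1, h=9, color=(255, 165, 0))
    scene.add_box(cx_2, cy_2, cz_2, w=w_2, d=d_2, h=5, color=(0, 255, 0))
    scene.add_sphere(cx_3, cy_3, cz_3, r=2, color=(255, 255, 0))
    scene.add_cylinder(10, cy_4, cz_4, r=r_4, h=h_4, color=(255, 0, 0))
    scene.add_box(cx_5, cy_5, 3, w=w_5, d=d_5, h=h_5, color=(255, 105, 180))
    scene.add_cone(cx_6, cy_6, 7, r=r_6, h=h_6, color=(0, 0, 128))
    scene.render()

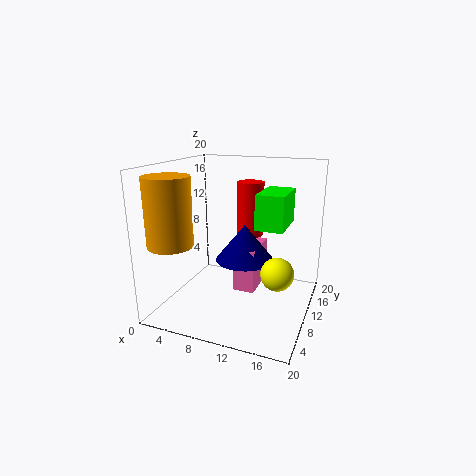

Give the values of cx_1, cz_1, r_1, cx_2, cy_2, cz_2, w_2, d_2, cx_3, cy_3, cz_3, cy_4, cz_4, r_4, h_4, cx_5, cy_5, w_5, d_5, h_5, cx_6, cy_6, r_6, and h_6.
cx_1 = 3
cz_1 = 10
r_1 = 3
cx_2 = 12
cy_2 = 11
cz_2 = 11
w_2 = 4
d_2 = 7
cx_3 = 17
cy_3 = 5
cz_3 = 8
cy_4 = 15
cz_4 = 9
r_4 = 2
h_4 = 8
cx_5 = 10
cy_5 = 8
w_5 = 3
d_5 = 6
h_5 = 6
cx_6 = 11
cy_6 = 10
r_6 = 4
h_6 = 5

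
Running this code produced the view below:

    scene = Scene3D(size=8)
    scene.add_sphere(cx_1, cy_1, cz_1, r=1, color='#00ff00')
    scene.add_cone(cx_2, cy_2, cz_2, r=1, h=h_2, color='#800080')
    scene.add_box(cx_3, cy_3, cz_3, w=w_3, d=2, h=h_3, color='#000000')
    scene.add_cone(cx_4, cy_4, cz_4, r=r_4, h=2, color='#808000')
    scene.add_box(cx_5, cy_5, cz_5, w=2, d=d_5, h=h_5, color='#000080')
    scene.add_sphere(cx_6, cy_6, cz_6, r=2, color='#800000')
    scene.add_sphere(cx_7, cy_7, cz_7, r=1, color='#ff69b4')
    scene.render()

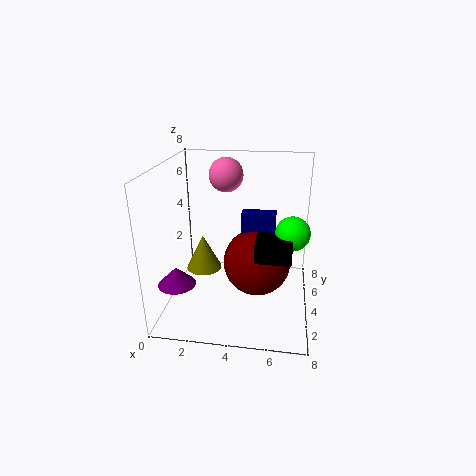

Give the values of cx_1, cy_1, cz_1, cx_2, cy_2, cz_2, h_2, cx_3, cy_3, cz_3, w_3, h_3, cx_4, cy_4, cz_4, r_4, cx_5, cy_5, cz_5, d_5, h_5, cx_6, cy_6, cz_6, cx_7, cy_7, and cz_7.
cx_1 = 7, cy_1 = 5, cz_1 = 4, cx_2 = 1, cy_2 = 2, cz_2 = 2, h_2 = 1, cx_3 = 5, cy_3 = 3, cz_3 = 3, w_3 = 2, h_3 = 1, cx_4 = 2, cy_4 = 4, cz_4 = 2, r_4 = 1, cx_5 = 4, cy_5 = 5, cz_5 = 2, d_5 = 1, h_5 = 3, cx_6 = 5, cy_6 = 5, cz_6 = 2, cx_7 = 3, cy_7 = 6, cz_7 = 7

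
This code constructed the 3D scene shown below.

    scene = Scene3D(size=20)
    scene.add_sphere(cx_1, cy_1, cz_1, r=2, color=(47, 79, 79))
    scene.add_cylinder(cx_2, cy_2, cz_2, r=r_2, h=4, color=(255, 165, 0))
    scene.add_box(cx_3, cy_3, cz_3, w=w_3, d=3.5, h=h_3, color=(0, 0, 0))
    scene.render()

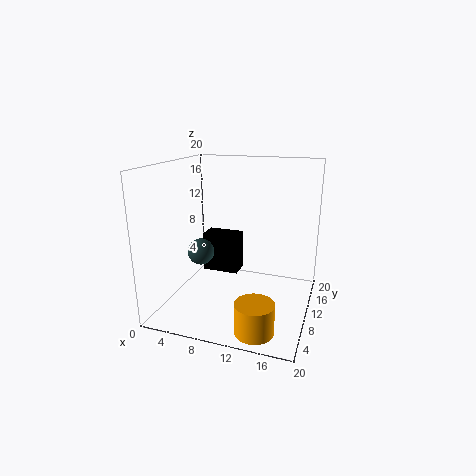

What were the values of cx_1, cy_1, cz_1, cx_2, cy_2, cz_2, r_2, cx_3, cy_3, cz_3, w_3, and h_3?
cx_1 = 3.5, cy_1 = 11.5, cz_1 = 6.5, cx_2 = 14.5, cy_2 = 3, cz_2 = 0.5, r_2 = 2.5, cx_3 = 1.5, cy_3 = 16.5, cz_3 = 1, w_3 = 6, h_3 = 6.5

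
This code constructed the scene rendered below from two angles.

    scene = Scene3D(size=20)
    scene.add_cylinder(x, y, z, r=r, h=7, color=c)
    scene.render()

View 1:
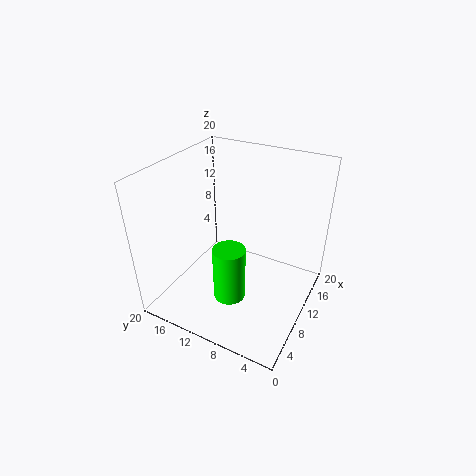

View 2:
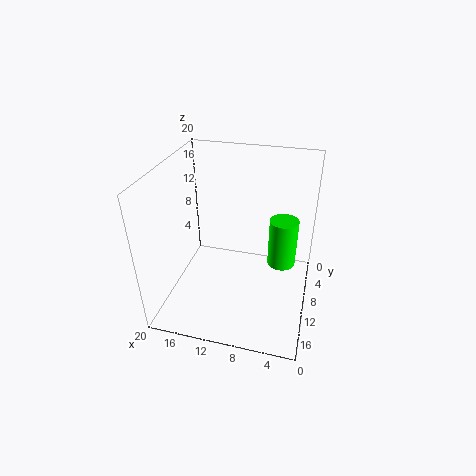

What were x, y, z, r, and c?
x = 4
y = 8
z = 5.5
r = 2
c = 'lime'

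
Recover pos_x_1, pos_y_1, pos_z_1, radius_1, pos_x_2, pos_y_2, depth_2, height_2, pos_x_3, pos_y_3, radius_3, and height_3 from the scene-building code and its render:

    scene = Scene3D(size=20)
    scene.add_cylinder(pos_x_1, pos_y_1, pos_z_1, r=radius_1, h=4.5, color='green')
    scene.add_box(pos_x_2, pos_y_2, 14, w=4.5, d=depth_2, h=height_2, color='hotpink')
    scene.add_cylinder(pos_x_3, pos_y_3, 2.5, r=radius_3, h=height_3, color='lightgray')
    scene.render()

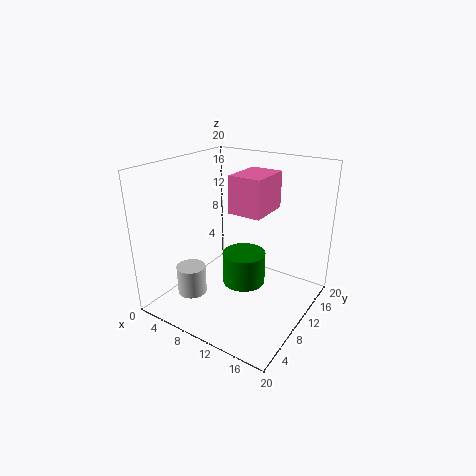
pos_x_1 = 11, pos_y_1 = 10, pos_z_1 = 3.5, radius_1 = 3, pos_x_2 = 9.5, pos_y_2 = 8.5, depth_2 = 6, height_2 = 5, pos_x_3 = 5.5, pos_y_3 = 5, radius_3 = 2, height_3 = 4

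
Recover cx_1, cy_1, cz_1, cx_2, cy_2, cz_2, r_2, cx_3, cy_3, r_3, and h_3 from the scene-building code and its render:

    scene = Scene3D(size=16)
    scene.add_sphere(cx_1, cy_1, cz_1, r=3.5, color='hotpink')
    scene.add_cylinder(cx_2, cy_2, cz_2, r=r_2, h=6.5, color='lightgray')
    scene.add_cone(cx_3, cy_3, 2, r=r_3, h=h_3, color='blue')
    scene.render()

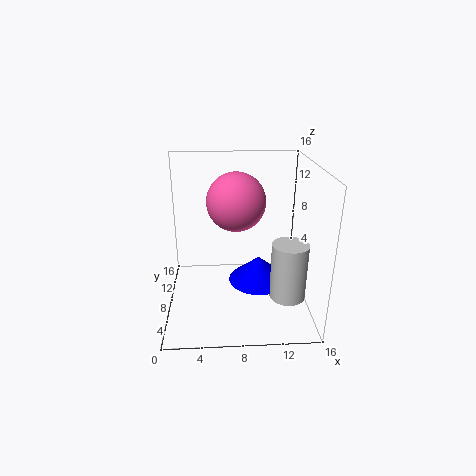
cx_1 = 8; cy_1 = 11.5; cz_1 = 11; cx_2 = 13.5; cy_2 = 6; cz_2 = 1.5; r_2 = 2; cx_3 = 10.5; cy_3 = 9; r_3 = 3.5; h_3 = 3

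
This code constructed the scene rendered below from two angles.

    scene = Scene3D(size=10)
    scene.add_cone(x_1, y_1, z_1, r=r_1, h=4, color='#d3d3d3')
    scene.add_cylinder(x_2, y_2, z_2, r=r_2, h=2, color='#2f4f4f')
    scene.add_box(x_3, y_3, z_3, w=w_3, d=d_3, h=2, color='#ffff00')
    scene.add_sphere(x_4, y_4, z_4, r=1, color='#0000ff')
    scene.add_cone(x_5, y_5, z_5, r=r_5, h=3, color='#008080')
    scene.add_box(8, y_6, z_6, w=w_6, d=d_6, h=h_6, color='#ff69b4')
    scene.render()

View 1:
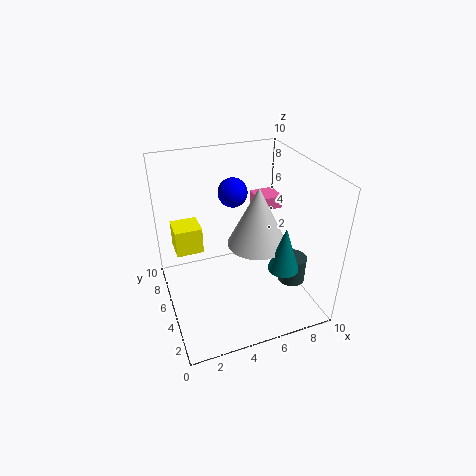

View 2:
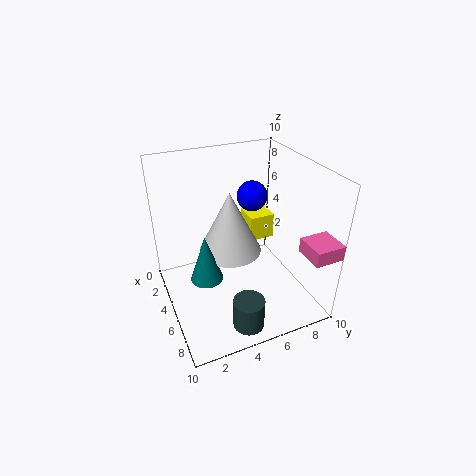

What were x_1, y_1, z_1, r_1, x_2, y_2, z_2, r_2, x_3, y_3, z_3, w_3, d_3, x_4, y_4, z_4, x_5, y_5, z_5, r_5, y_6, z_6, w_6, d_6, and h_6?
x_1 = 6, y_1 = 4, z_1 = 5, r_1 = 2, x_2 = 9, y_2 = 4, z_2 = 1, r_2 = 1, x_3 = 1, y_3 = 7, z_3 = 3, w_3 = 2, d_3 = 2, x_4 = 5, y_4 = 6, z_4 = 8, x_5 = 7, y_5 = 2, z_5 = 4, r_5 = 1, y_6 = 8, z_6 = 5, w_6 = 2, d_6 = 2, h_6 = 1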